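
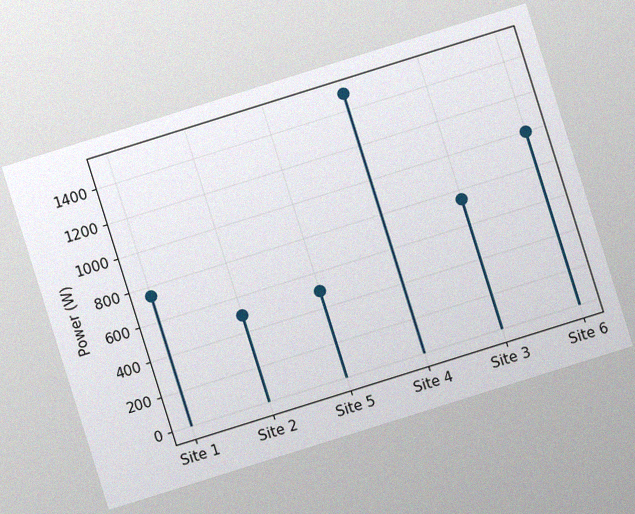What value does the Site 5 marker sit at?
500W

The chart is tilted about 17° counter-clockwise, with some photo noise. The Site 5 marker sits at 500W.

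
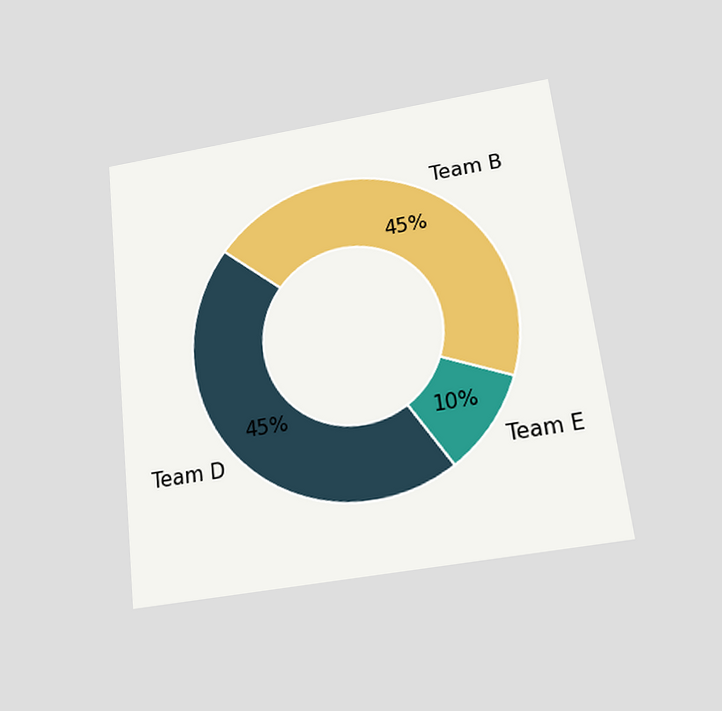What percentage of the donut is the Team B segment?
The chart is tilted about 7° counter-clockwise and viewed slightly from below. The Team B segment takes up 45% of the ring.

45%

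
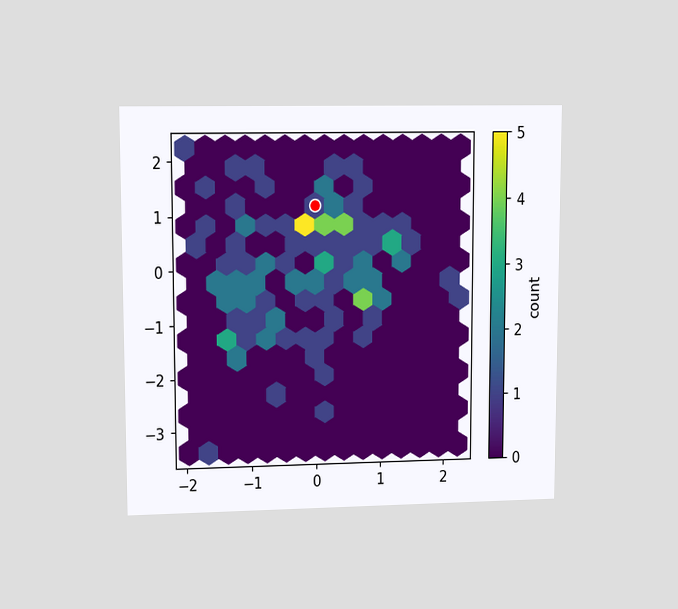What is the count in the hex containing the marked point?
1

The chart is viewed at a slight angle. The marked hex reads 1 on the colorbar.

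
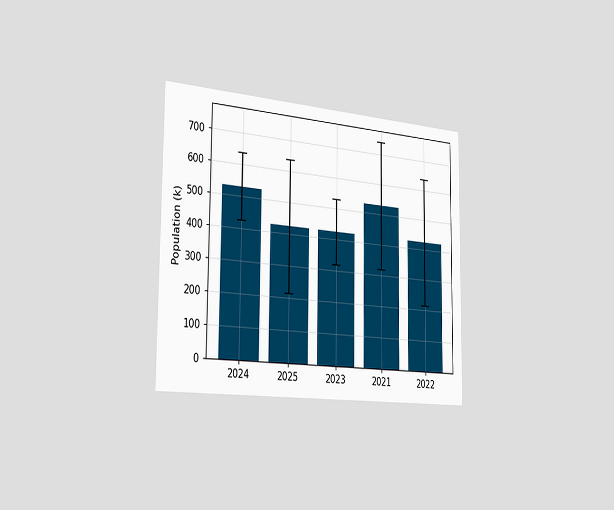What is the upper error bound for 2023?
530k

The chart is viewed slightly from the left. The 2023 bar's upper whisker reaches 530k.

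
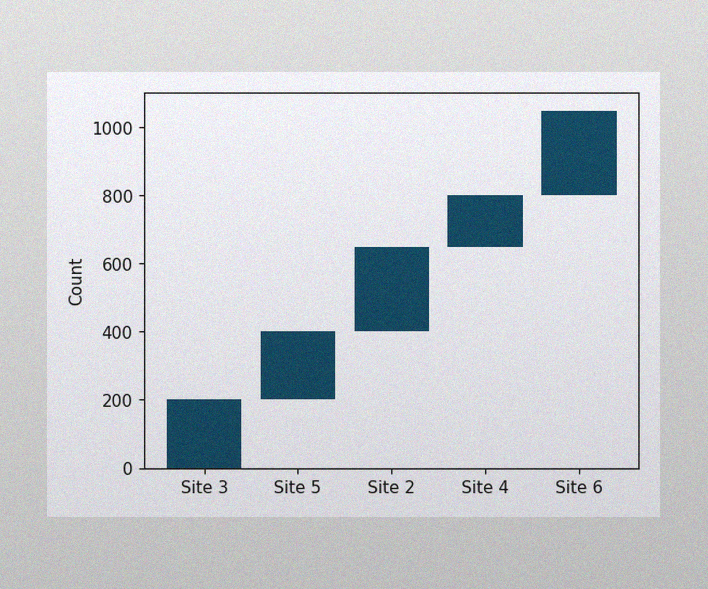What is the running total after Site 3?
200

The image has some photo noise and uneven lighting. After Site 3 the running total reaches 200.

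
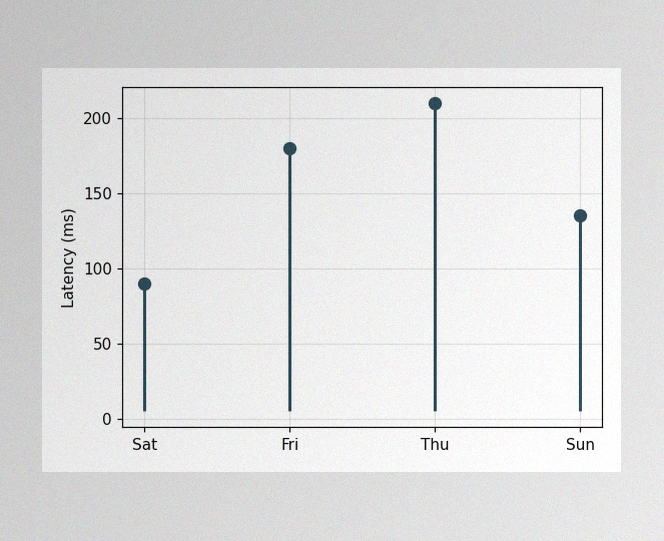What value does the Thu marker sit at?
210ms

The image has some photo noise and uneven lighting. The Thu marker sits at 210ms.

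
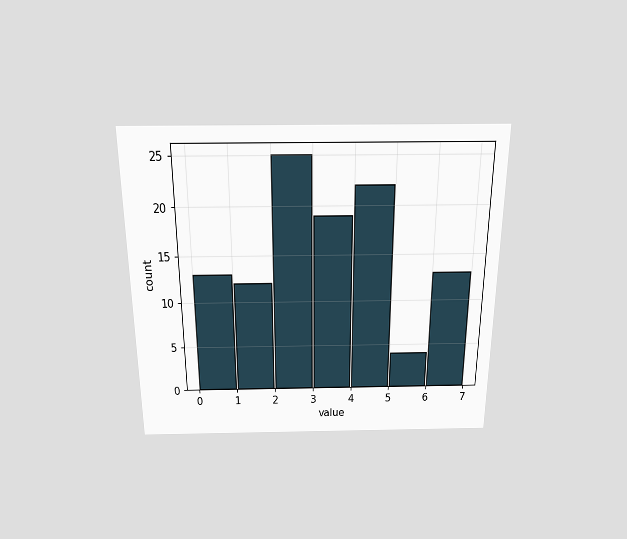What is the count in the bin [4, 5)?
The chart is viewed slightly from above. The [4, 5) bin has height 22.

22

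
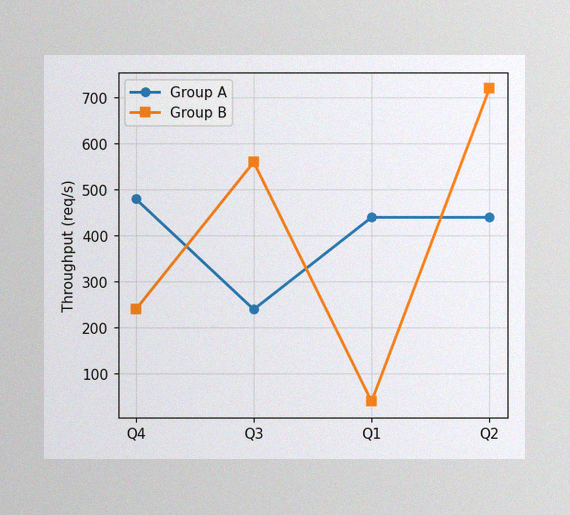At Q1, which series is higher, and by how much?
The image has some photo noise and uneven lighting. At Q1, Group A sits above the other line by 400req/s.

Group A, by 400req/s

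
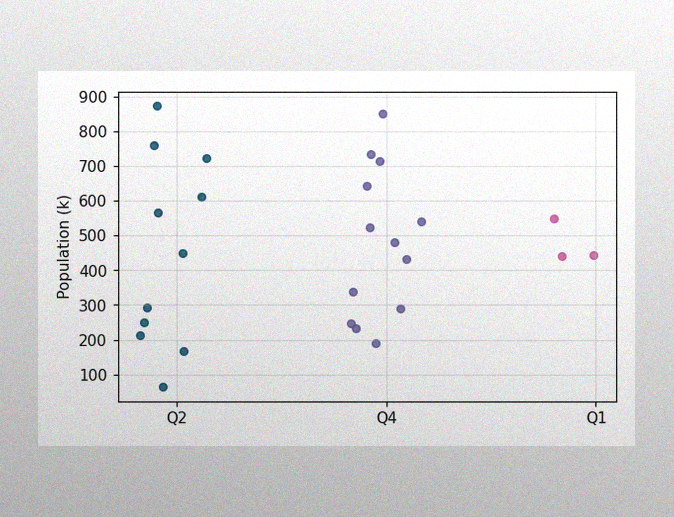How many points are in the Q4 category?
The image has some photo noise and uneven lighting. Counting the markers in the Q4 column gives 13.

13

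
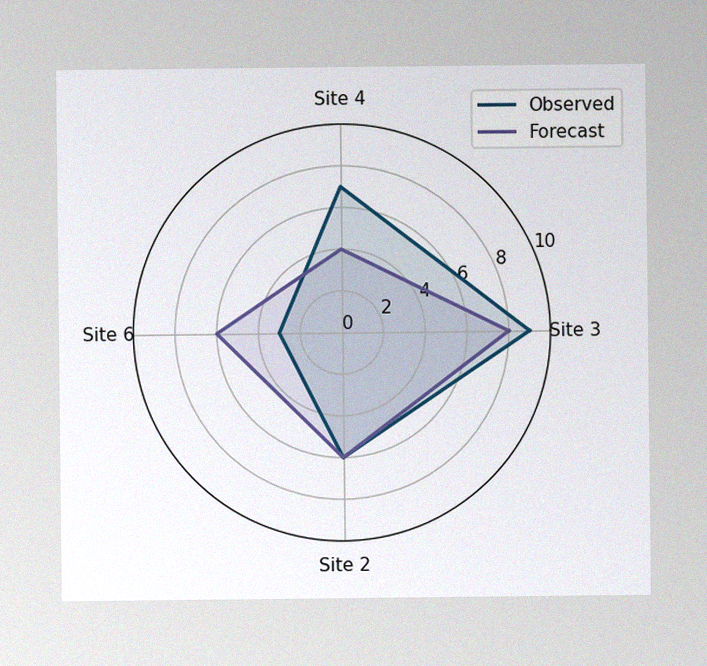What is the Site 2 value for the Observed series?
The image has some photo noise and uneven lighting. On the Site 2 axis, Observed reaches 6.

6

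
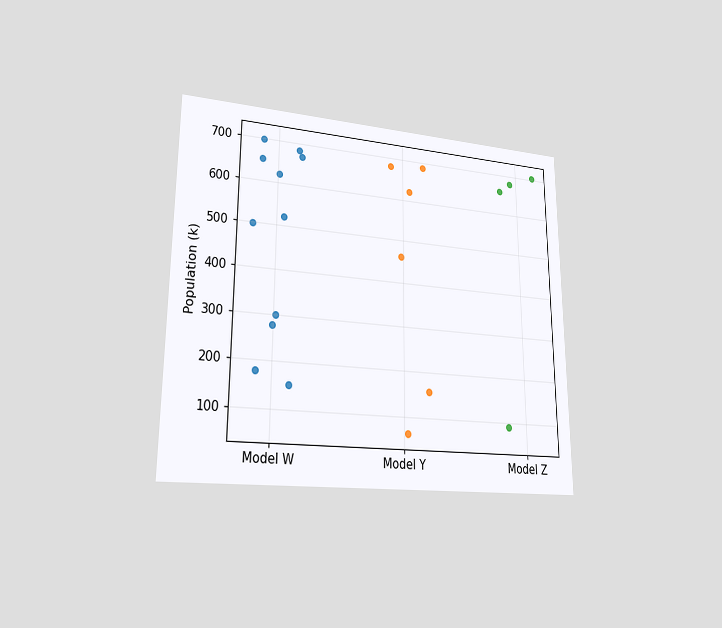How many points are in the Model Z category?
4

The chart is viewed at a slight angle. Counting the markers in the Model Z column gives 4.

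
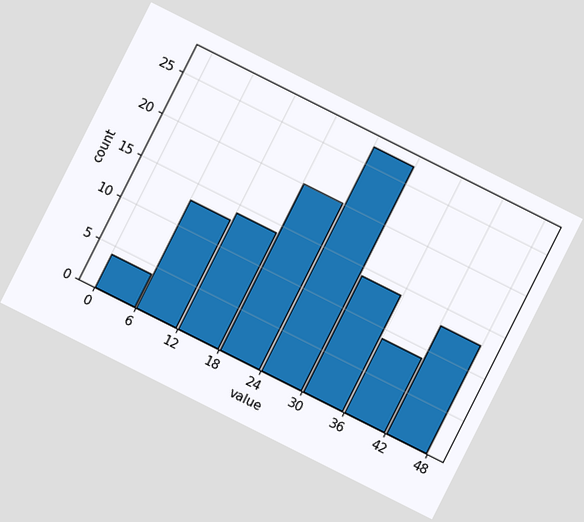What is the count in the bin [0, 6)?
4

The chart is tilted about 27° clockwise. The [0, 6) bin has height 4.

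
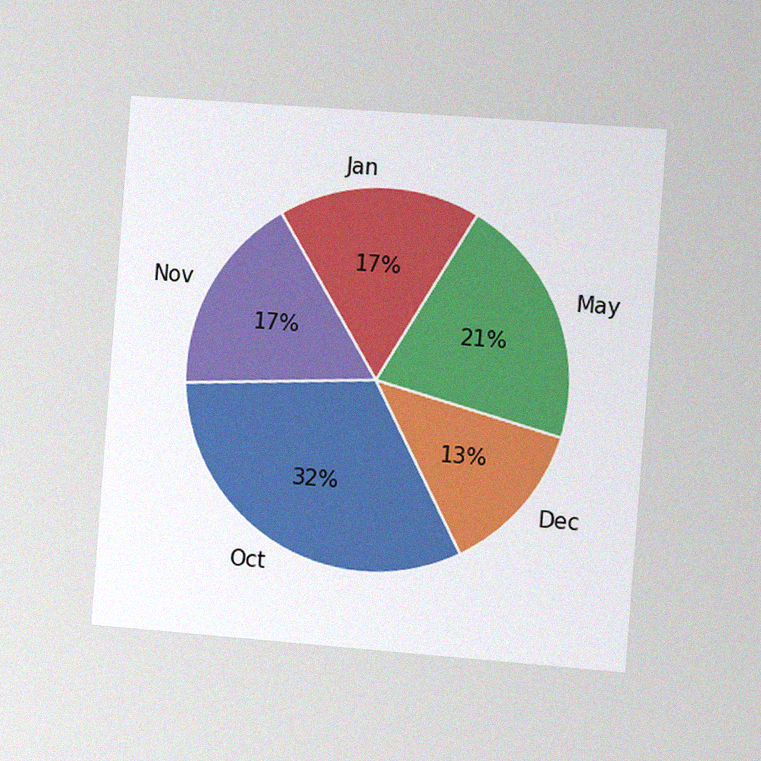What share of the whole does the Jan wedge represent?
The chart is tilted about 4° clockwise and viewed slightly from the right, with some photo noise. The Jan slice takes up 17% of the pie.

17%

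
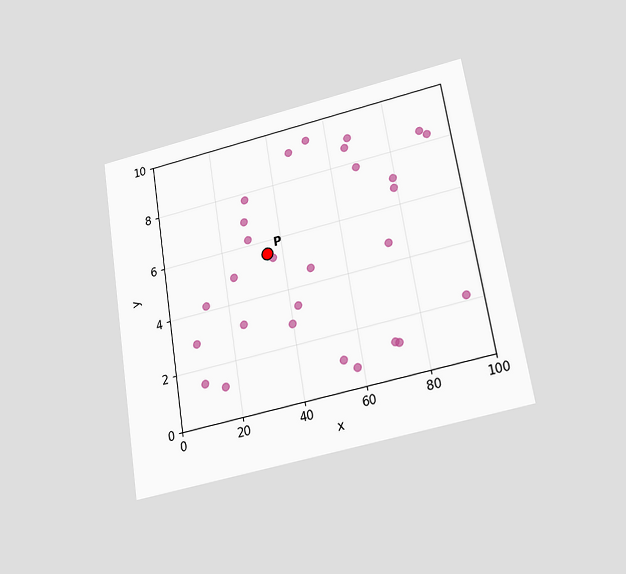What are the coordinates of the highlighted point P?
The chart is tilted about 9° counter-clockwise and viewed slightly from below. Following the gridlines from P to each axis, P sits at (35, 5.5).

(35, 5.5)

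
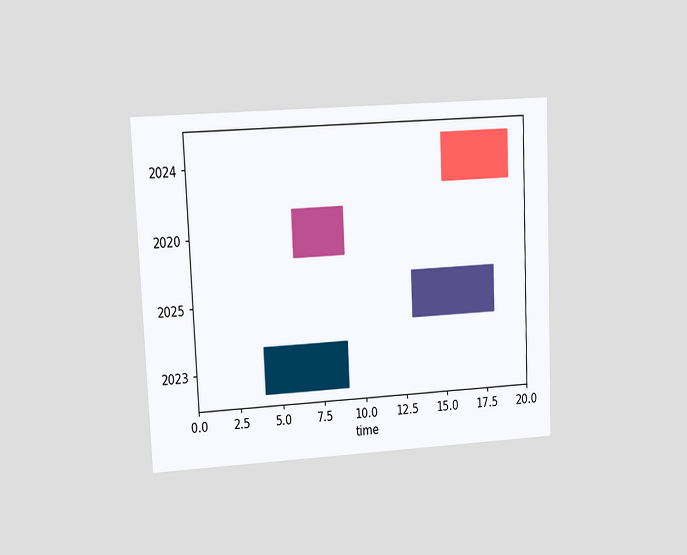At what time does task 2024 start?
15

The chart is tilted about 3° counter-clockwise and viewed at a slight angle. The 2024 bar begins at t=15.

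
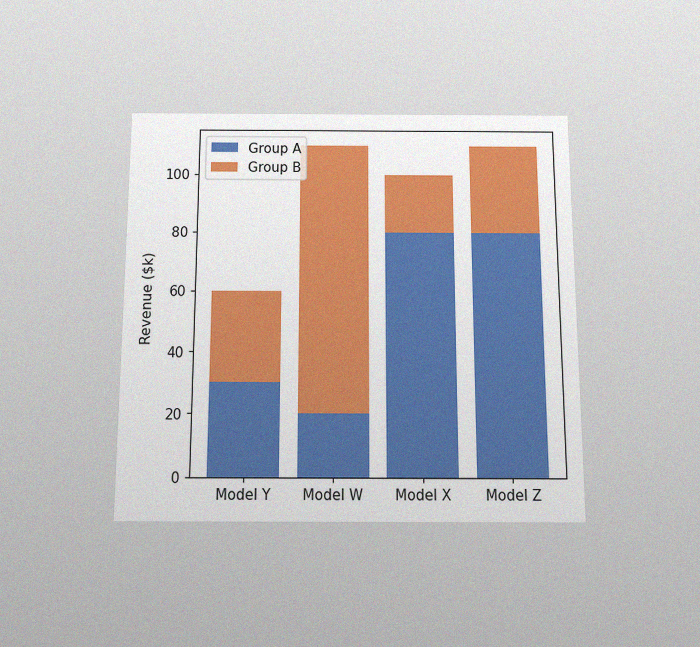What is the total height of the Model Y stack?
The chart is viewed slightly from below, with some photo noise. The Model Y stack's top reaches $60k on the y-axis.

$60k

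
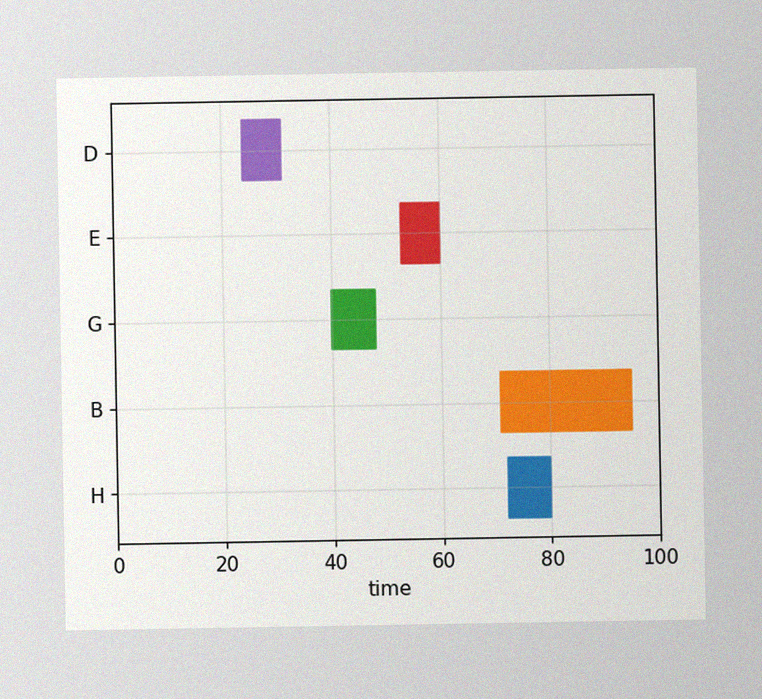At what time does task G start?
The image has some photo noise and uneven lighting. The G bar begins at t=40.

40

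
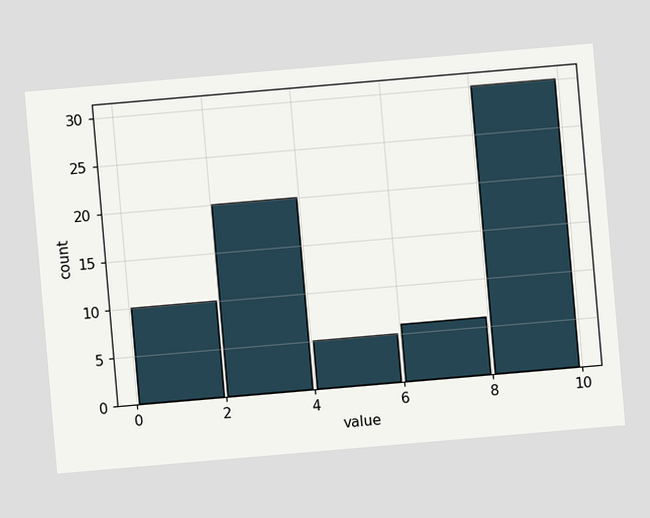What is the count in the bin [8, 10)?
The chart is tilted about 5° counter-clockwise. The [8, 10) bin has height 30.

30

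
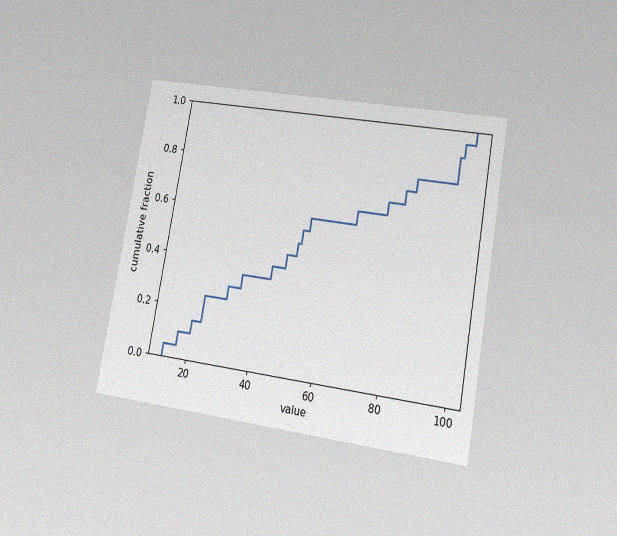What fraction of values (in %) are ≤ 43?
40%

The chart is tilted about 10° clockwise and viewed at a slight angle, with some photo noise. At x=43 the ECDF step is at 40%.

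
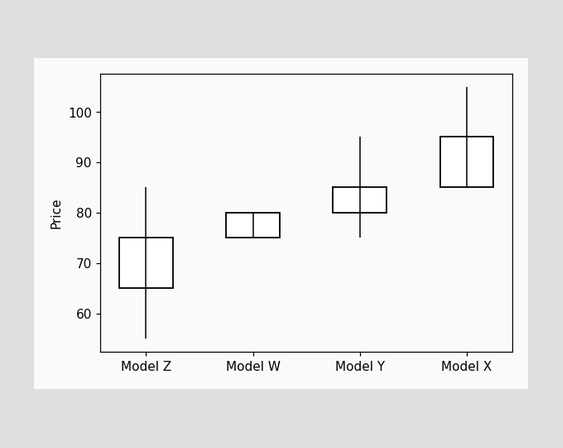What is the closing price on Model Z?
The Model Z candle closes at 75.

75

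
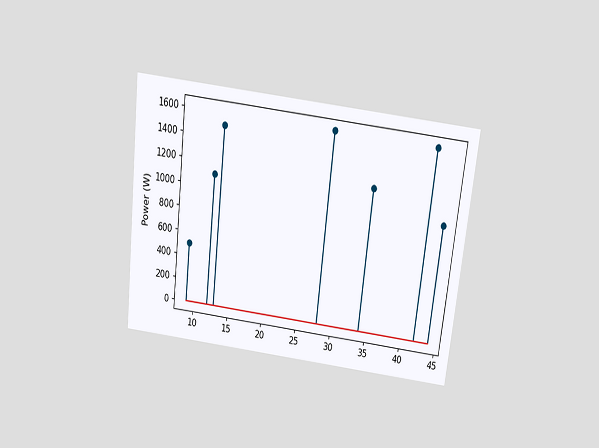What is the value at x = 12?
The chart is tilted about 7° clockwise and viewed slightly from above. The stem at x=12 reaches 1100W.

1100W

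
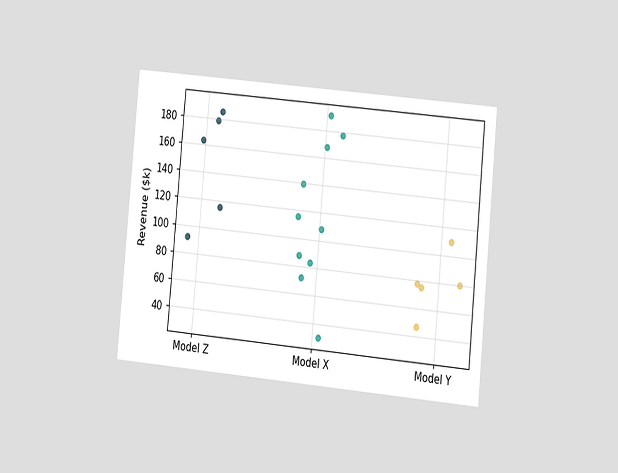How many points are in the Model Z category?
5

The chart is tilted about 5° clockwise and viewed at a slight angle. Counting the markers in the Model Z column gives 5.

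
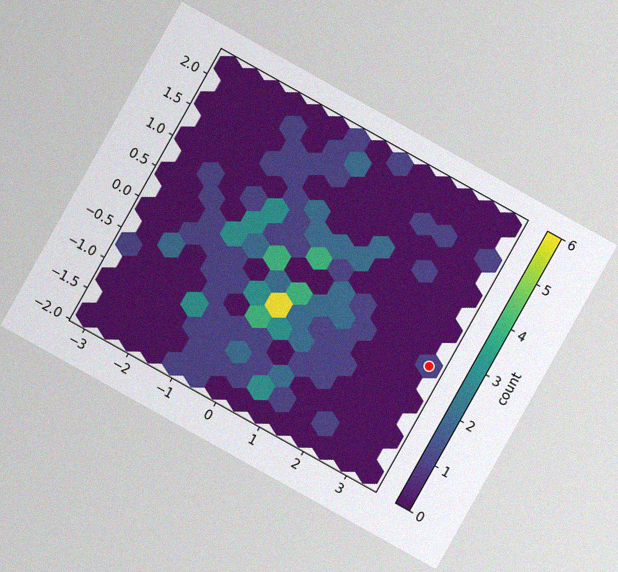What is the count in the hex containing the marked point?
1

The chart is tilted about 29° clockwise, with some photo noise. The marked hex reads 1 on the colorbar.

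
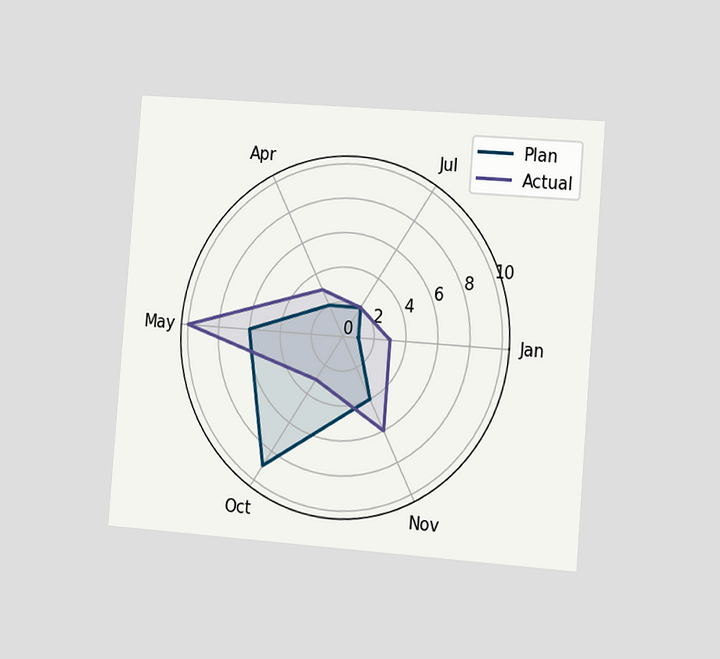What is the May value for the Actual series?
The chart is tilted about 5° clockwise and viewed slightly from the right. On the May axis, Actual reaches 10.

10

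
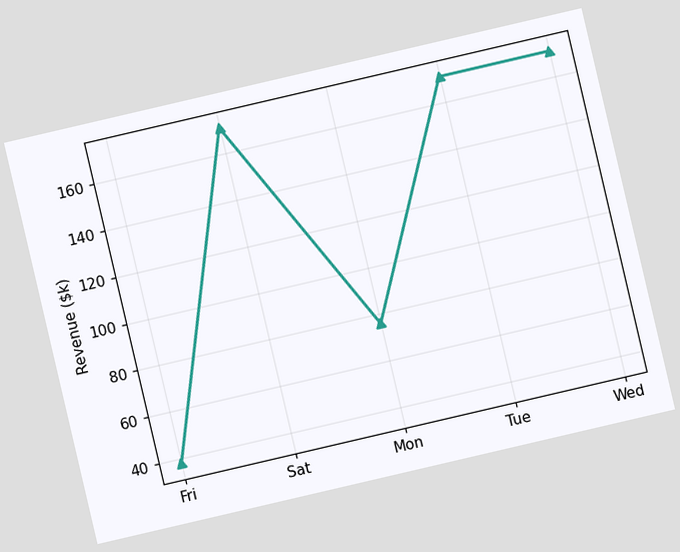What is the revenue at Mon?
The chart is tilted about 13° counter-clockwise. At Mon, the line is at $76k.

$76k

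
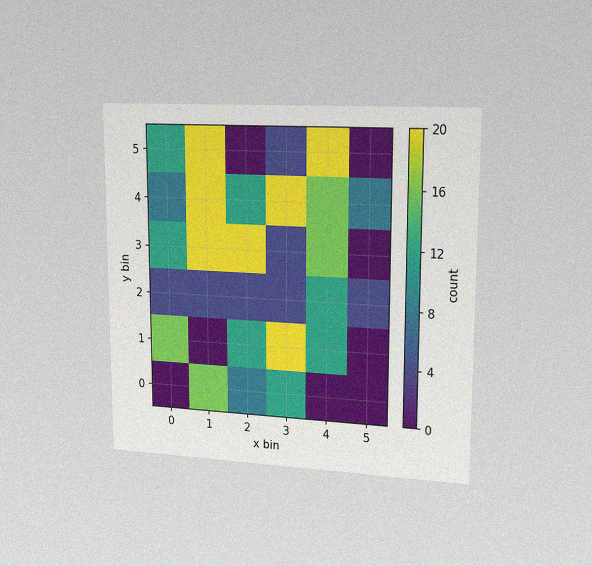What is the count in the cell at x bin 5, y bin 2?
The chart is viewed slightly from the right, with some photo noise. Matching the cell (5, 2) against the colorbar gives 4.

4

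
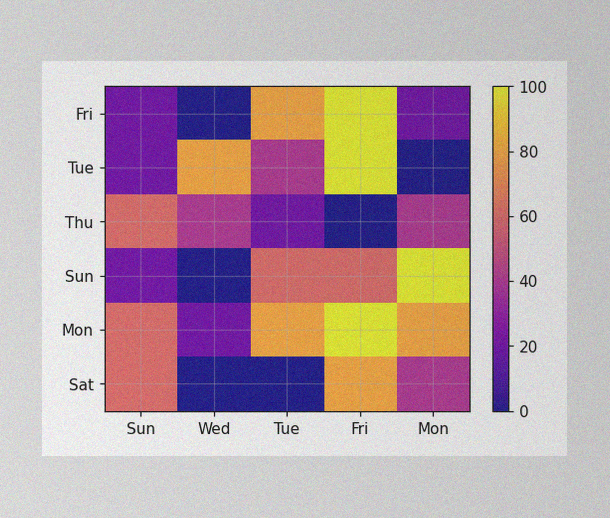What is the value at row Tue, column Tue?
The image has some photo noise and uneven lighting. Matching cell (Tue, Tue) against the colorbar gives 40.

40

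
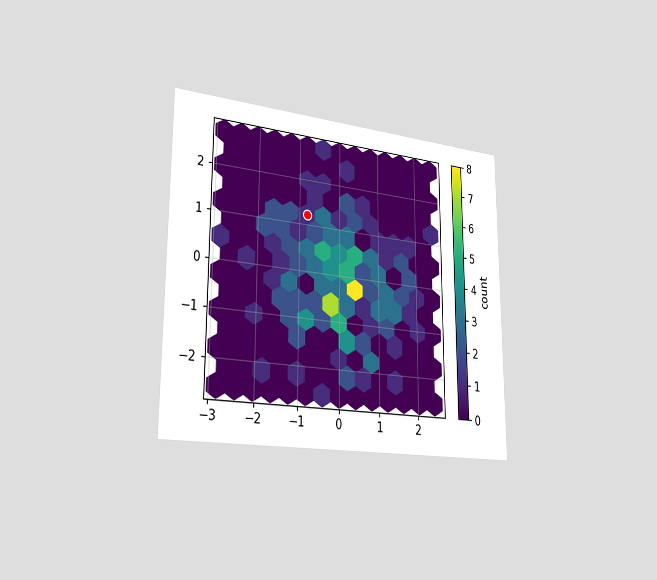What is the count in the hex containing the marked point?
The chart is viewed slightly from the left. The marked hex reads 1 on the colorbar.

1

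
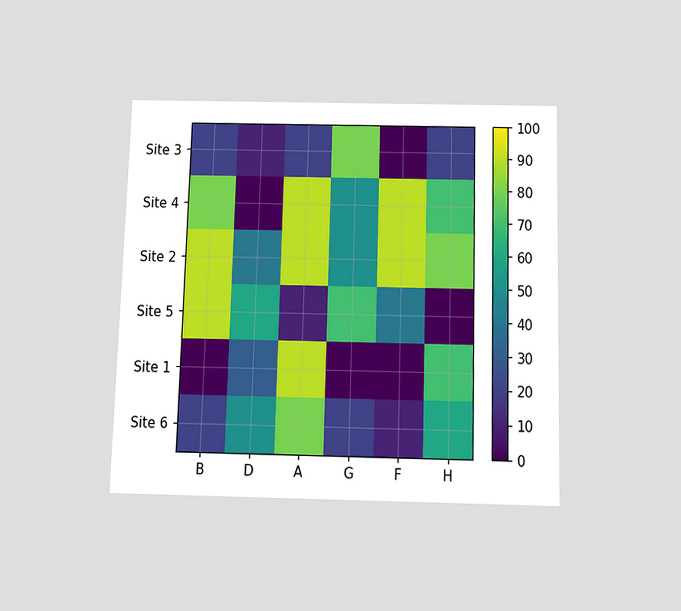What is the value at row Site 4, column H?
70

The chart is viewed slightly from below. Matching cell (Site 4, H) against the colorbar gives 70.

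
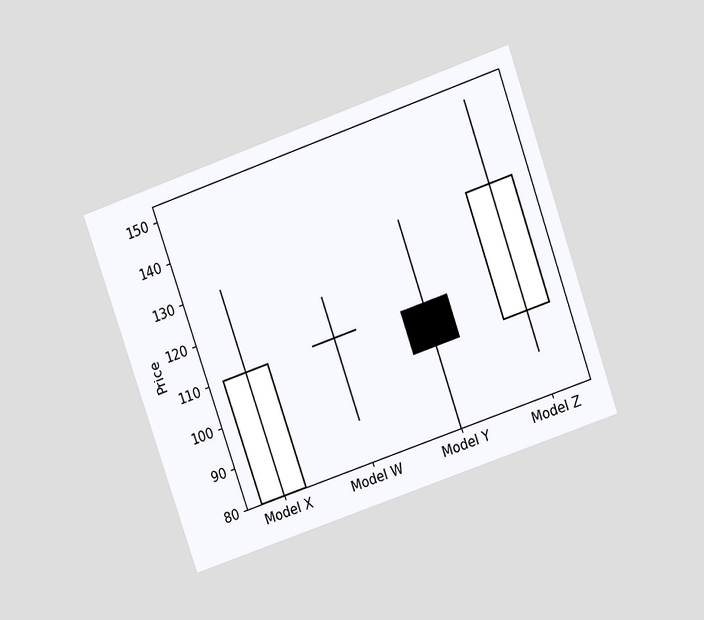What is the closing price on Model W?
The chart is tilted about 19° counter-clockwise and viewed slightly from above. The Model W candle closes at 110.

110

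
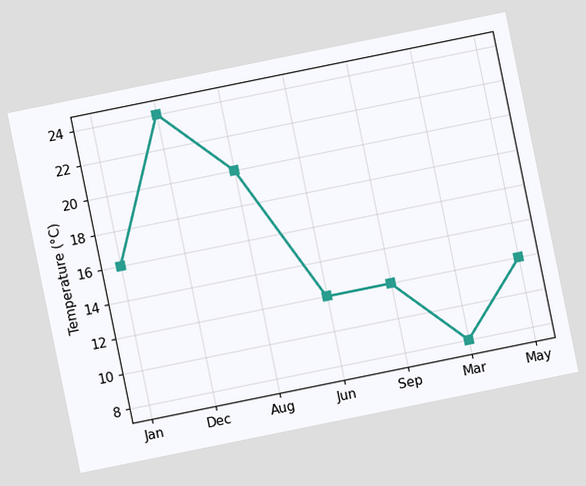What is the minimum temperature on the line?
8°C

The chart is tilted about 11° counter-clockwise. The lowest point is at Mar, and reading across to the y-axis gives 8°C.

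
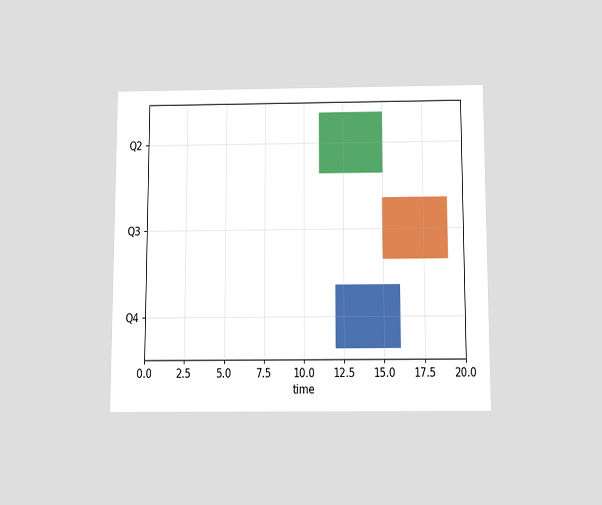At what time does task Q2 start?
11

The chart is viewed slightly from below. The Q2 bar begins at t=11.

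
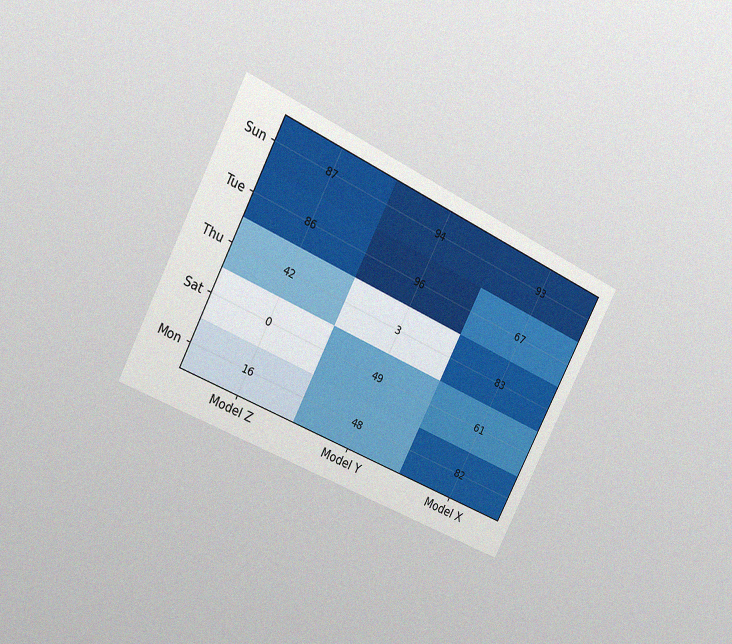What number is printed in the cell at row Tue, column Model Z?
The chart is tilted about 27° clockwise and viewed slightly from the left, with some photo noise. The (Tue, Model Z) cell reads 86.

86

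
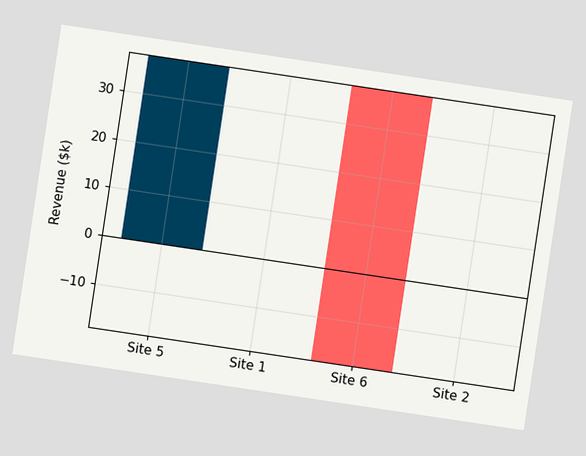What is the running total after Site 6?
The chart is tilted about 8° clockwise. After Site 6 the running total reaches $-19k.

$-19k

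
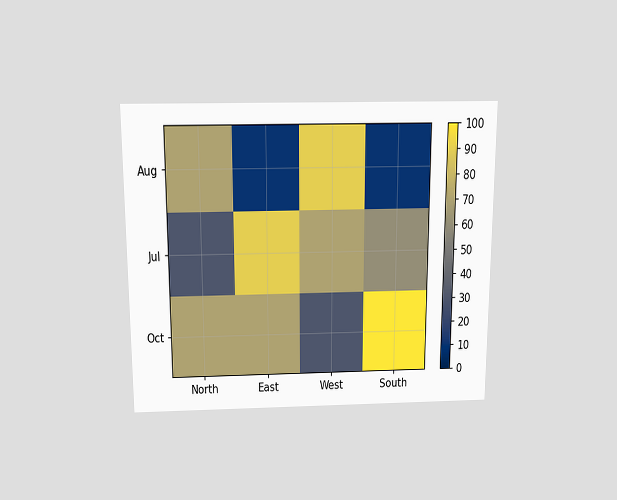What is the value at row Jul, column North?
30

The chart is viewed slightly from above. Matching cell (Jul, North) against the colorbar gives 30.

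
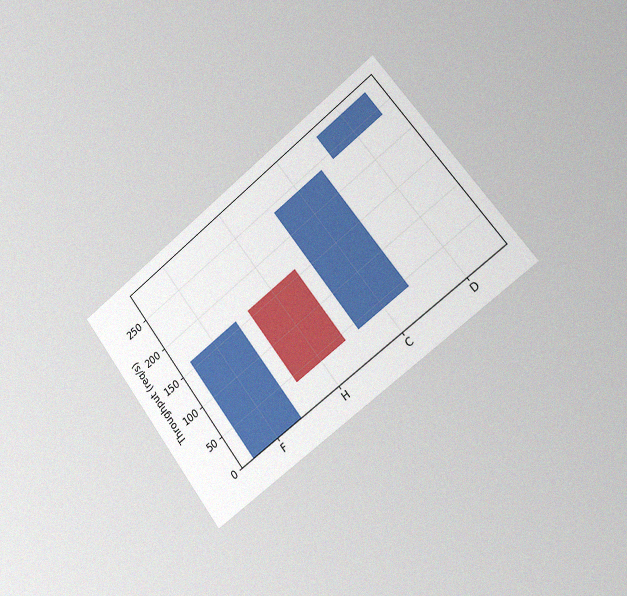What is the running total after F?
160req/s

The chart is tilted about 37° counter-clockwise and viewed slightly from the right, with some photo noise. After F the running total reaches 160req/s.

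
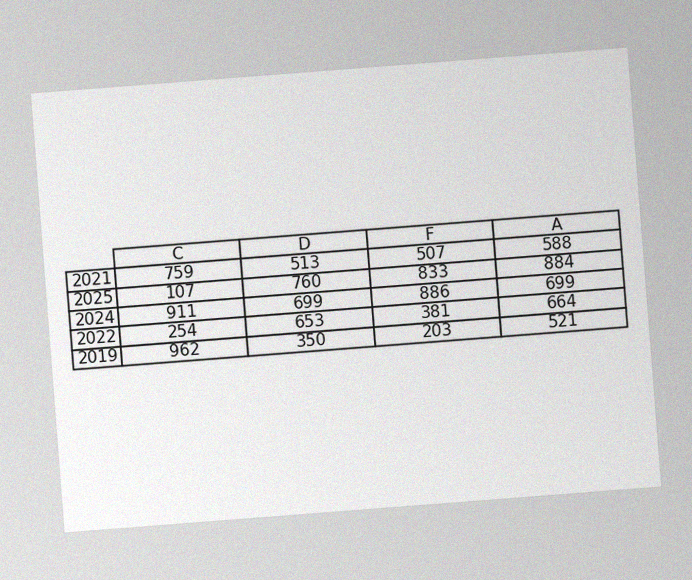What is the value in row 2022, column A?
The chart is tilted about 4° counter-clockwise, with some photo noise. The (2022, A) cell reads 664.

664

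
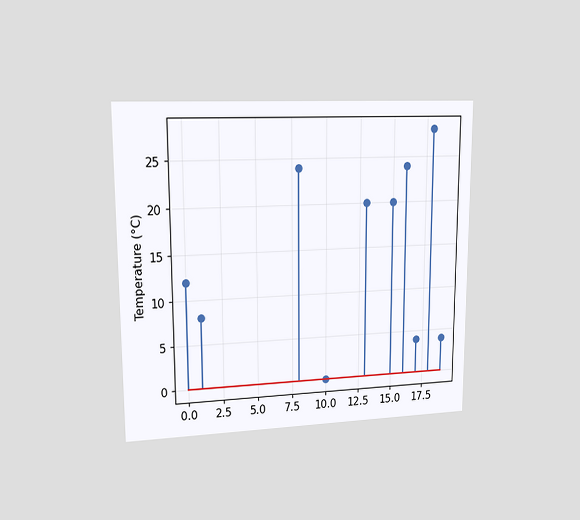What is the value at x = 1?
The chart is viewed at a slight angle. The stem at x=1 reaches 8°C.

8°C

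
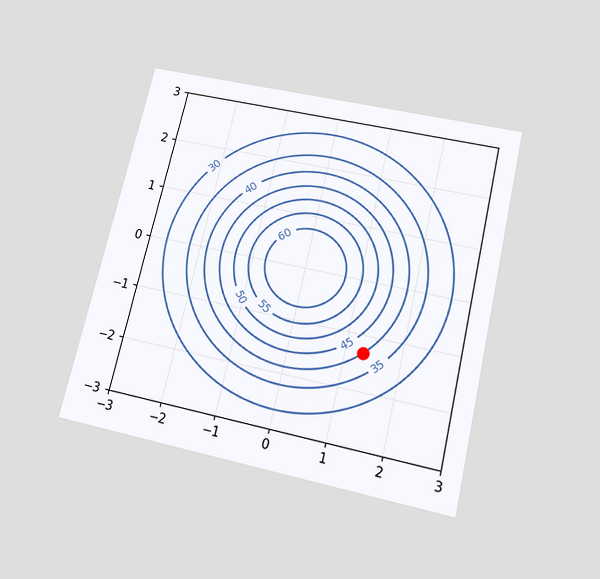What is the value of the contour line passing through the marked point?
40

The chart is tilted about 13° clockwise and viewed slightly from below. The marked point sits on the contour labelled 40.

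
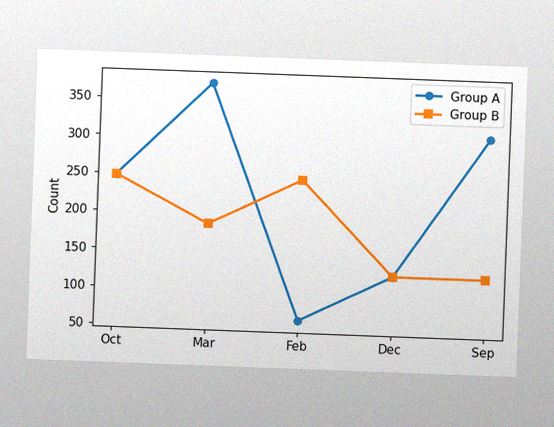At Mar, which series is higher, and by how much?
Group A, by 186

The chart is tilted about 2° clockwise, with some photo noise. At Mar, Group A sits above the other line by 186.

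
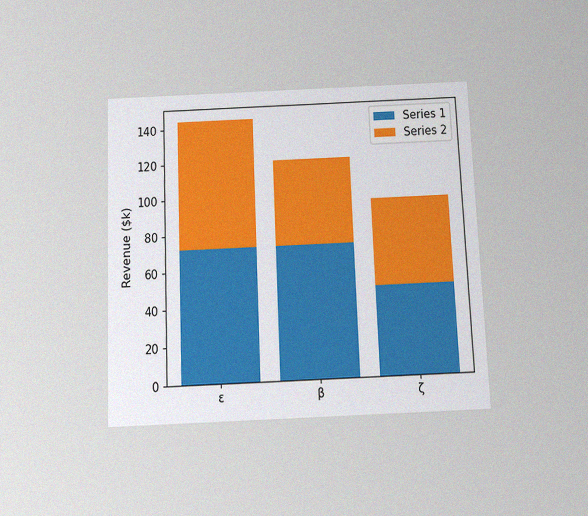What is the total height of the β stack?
The chart is tilted about 2° counter-clockwise and viewed slightly from below, with some photo noise. The β stack's top reaches $120k on the y-axis.

$120k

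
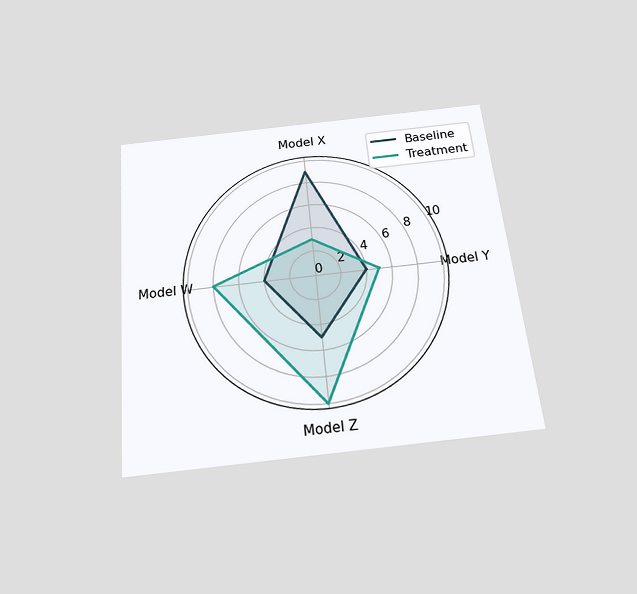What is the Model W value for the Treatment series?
8

The chart is tilted about 6° counter-clockwise and viewed slightly from below. On the Model W axis, Treatment reaches 8.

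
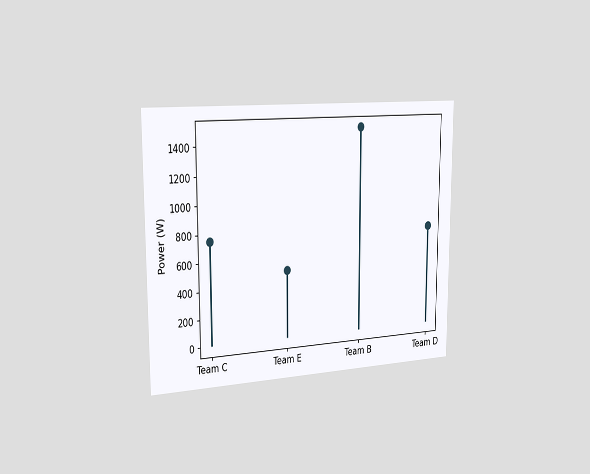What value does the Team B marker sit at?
1500W

The chart is viewed slightly from the left. The Team B marker sits at 1500W.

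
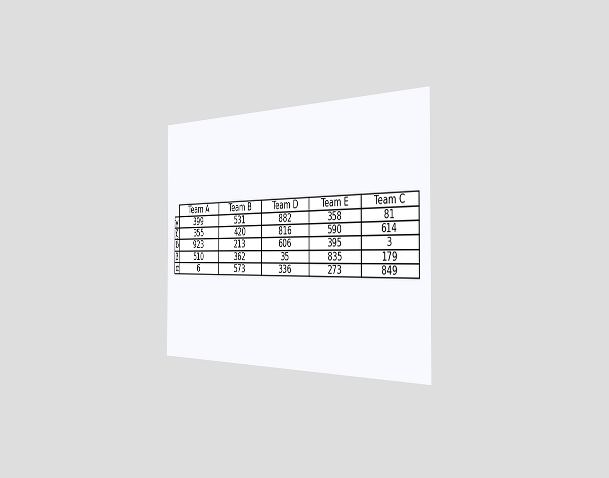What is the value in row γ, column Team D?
882

The chart is viewed slightly from the right. The (γ, Team D) cell reads 882.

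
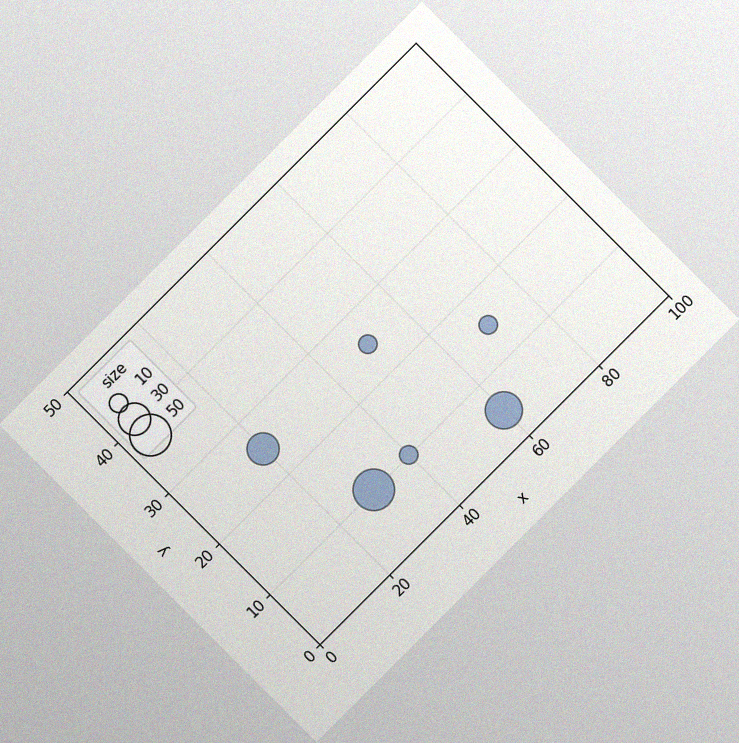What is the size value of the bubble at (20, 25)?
30

The chart is tilted about 45° counter-clockwise, with some photo noise. Matching the bubble at (20, 25) against the size legend gives 30.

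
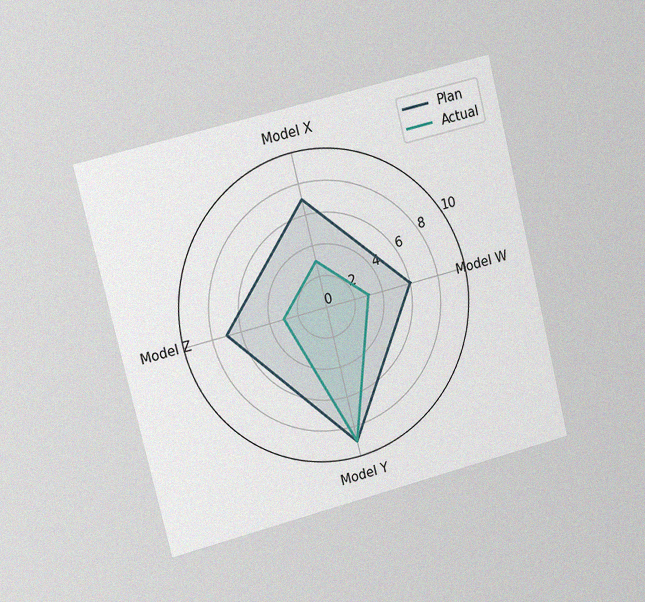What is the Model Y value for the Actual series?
9

The chart is tilted about 14° counter-clockwise and viewed slightly from the left, with some photo noise. On the Model Y axis, Actual reaches 9.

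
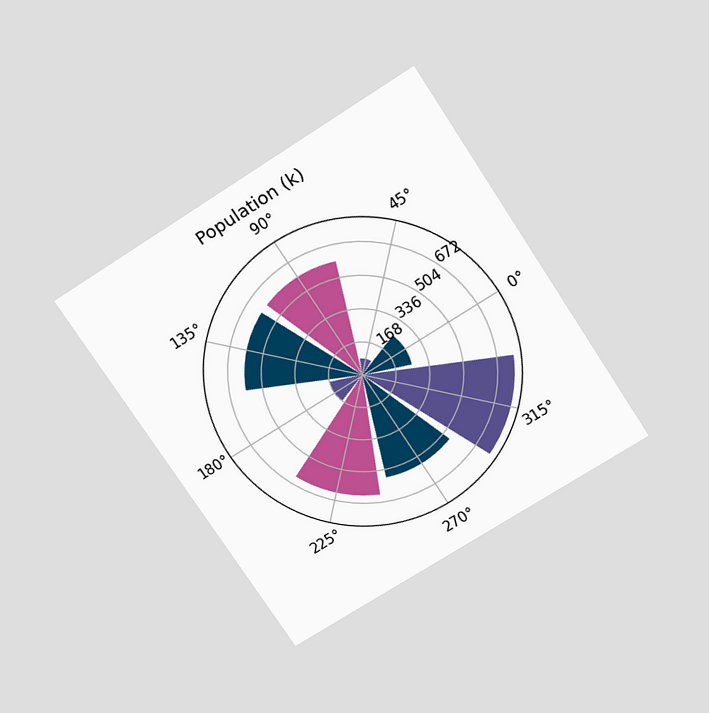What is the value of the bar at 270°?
The chart is tilted about 33° counter-clockwise and viewed slightly from above. The bar at 270° reaches 546k on the radial axis.

546k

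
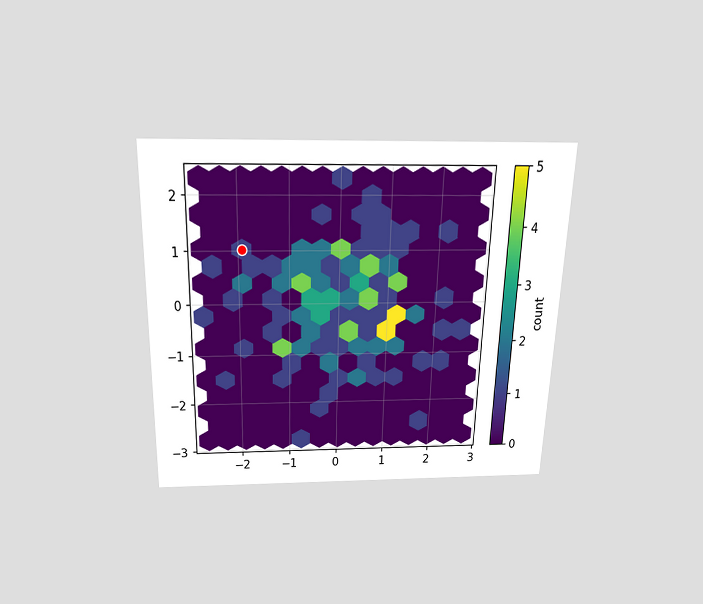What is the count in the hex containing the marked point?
1

The chart is viewed slightly from above. The marked hex reads 1 on the colorbar.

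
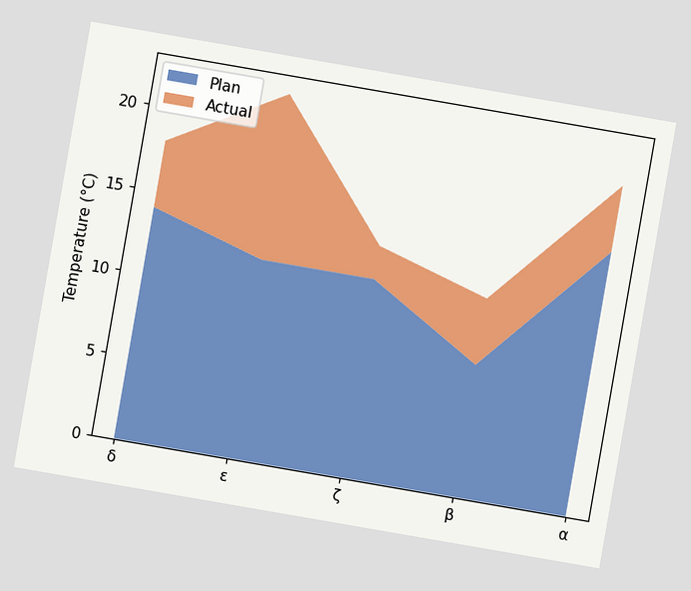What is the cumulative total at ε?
The chart is tilted about 10° clockwise. The stacked total at ε reaches 22°C.

22°C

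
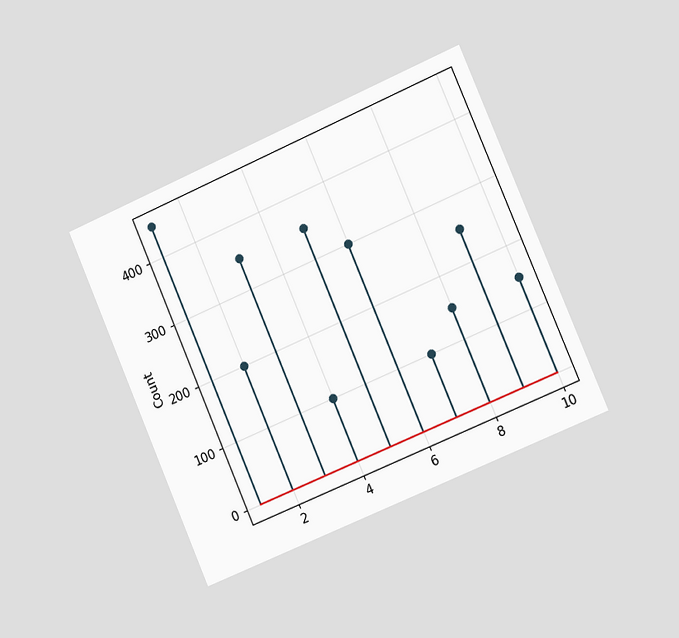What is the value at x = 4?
100

The chart is tilted about 23° counter-clockwise and viewed slightly from the right. The stem at x=4 reaches 100.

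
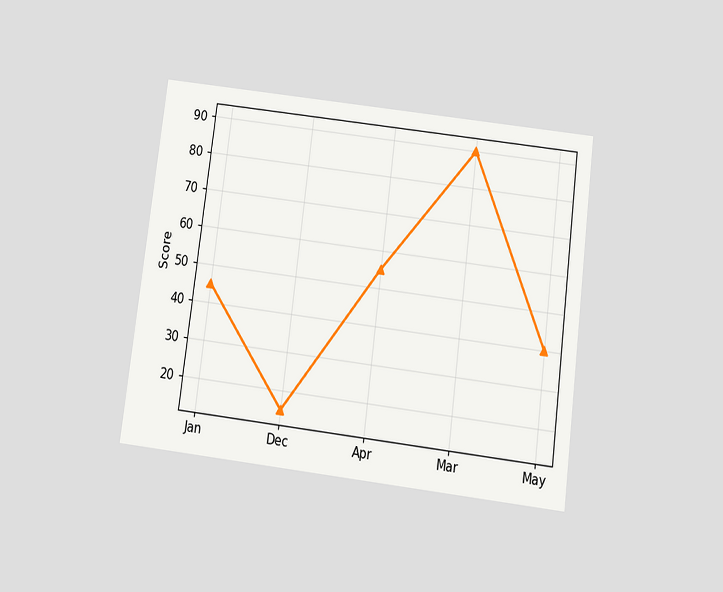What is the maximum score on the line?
90

The chart is tilted about 7° clockwise and viewed slightly from below. The highest point is at Mar, and reading across to the y-axis gives 90.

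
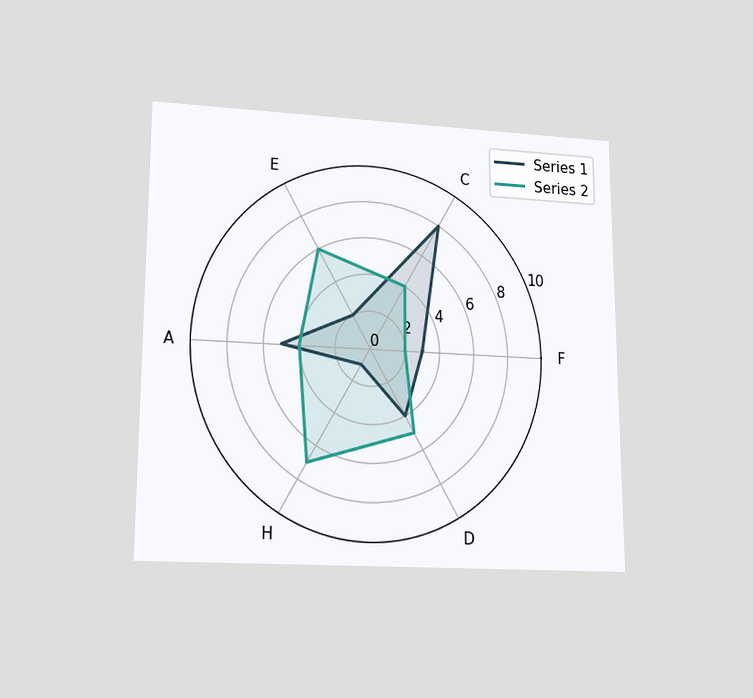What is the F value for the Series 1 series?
The chart is viewed at a slight angle. On the F axis, Series 1 reaches 3.

3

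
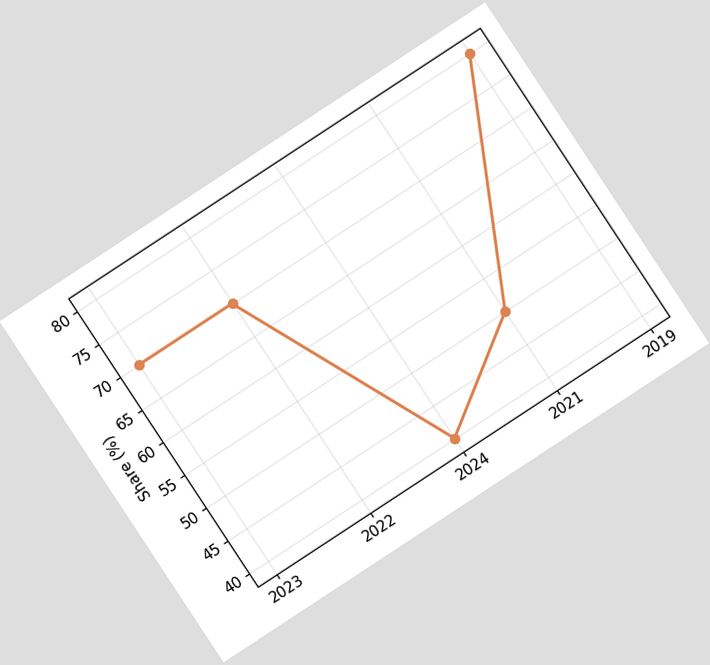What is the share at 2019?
80%

The chart is tilted about 33° counter-clockwise. At 2019, the line is at 80%.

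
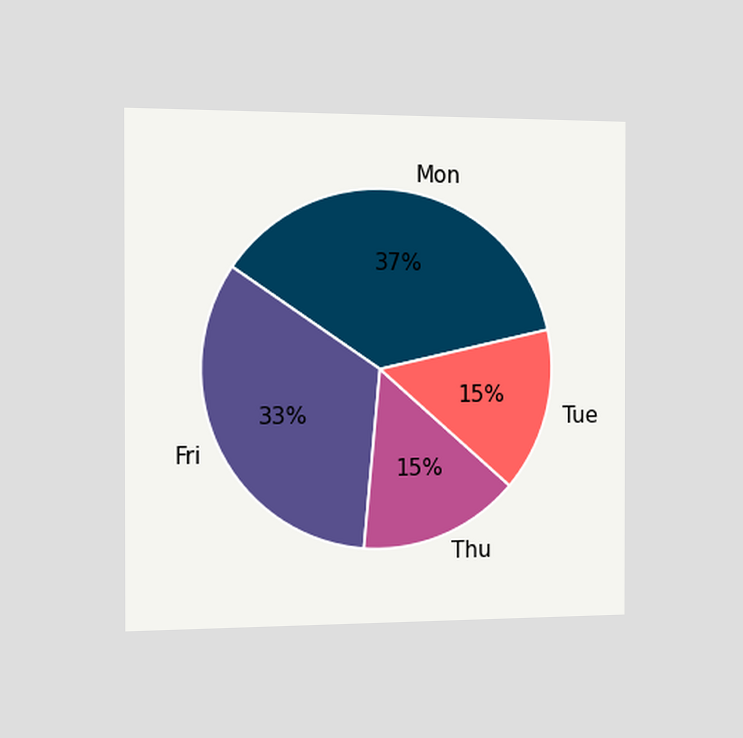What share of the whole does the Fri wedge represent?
The chart is viewed slightly from the left. The Fri slice takes up 33% of the pie.

33%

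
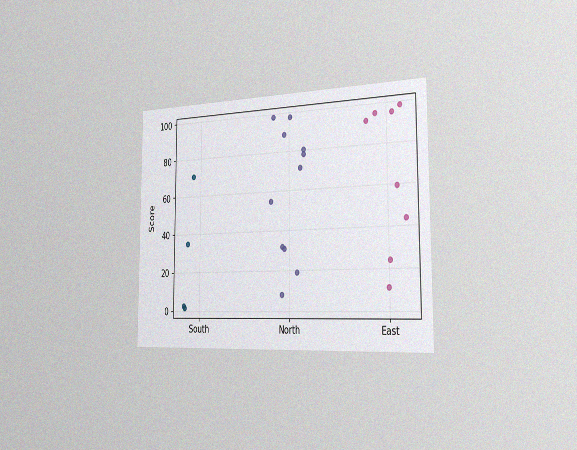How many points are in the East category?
The chart is viewed slightly from the right, with some photo noise. Counting the markers in the East column gives 8.

8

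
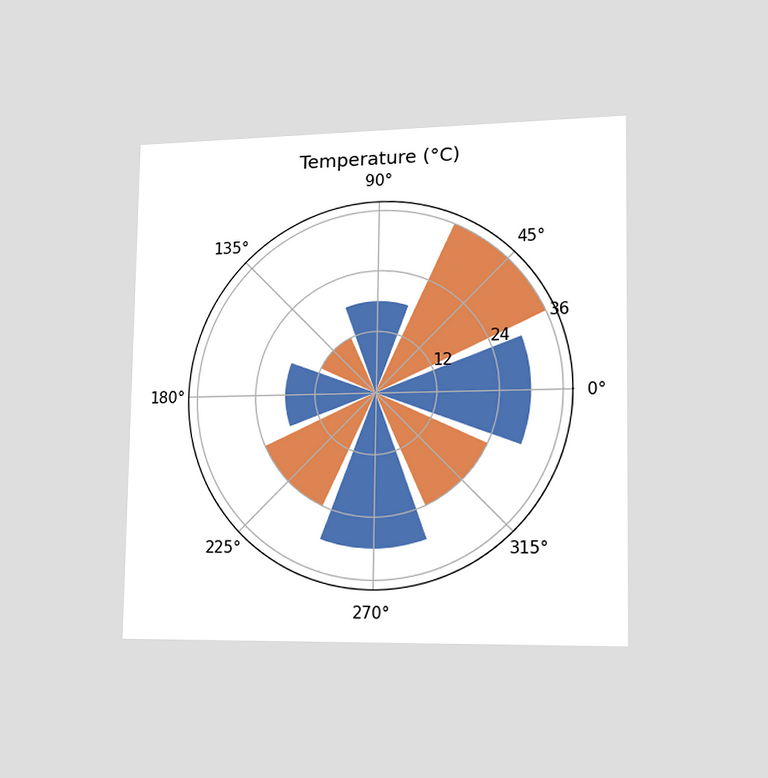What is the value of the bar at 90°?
18°C

The chart is viewed slightly from the right. The bar at 90° reaches 18°C on the radial axis.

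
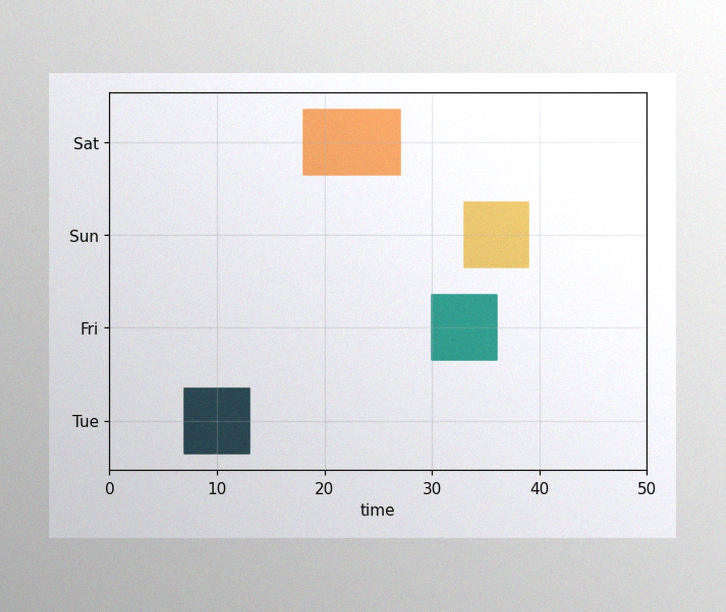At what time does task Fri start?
30

The image has some photo noise and uneven lighting. The Fri bar begins at t=30.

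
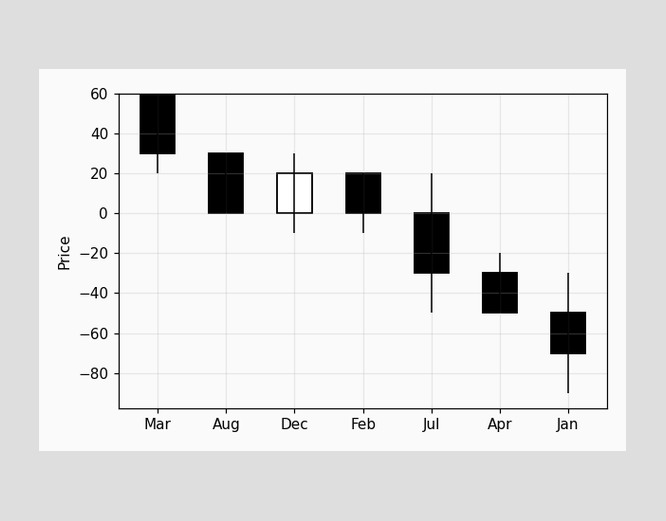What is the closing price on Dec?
The Dec candle closes at 20.

20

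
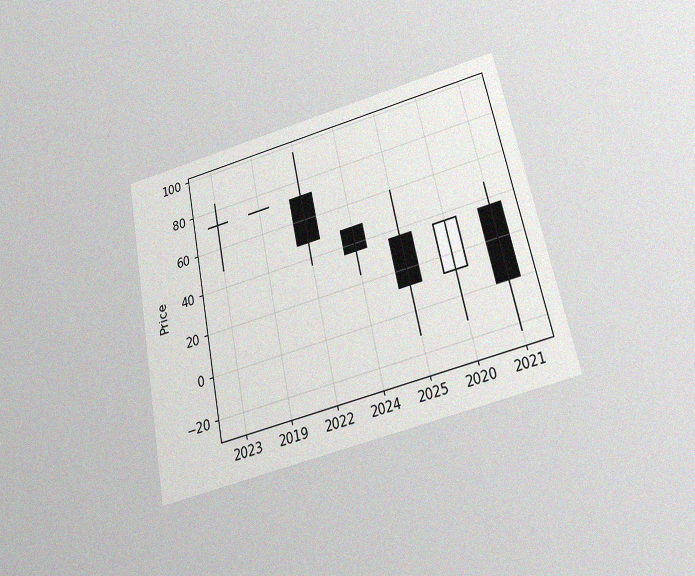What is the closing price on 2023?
72

The chart is tilted about 12° counter-clockwise and viewed slightly from below, with some photo noise. The 2023 candle closes at 72.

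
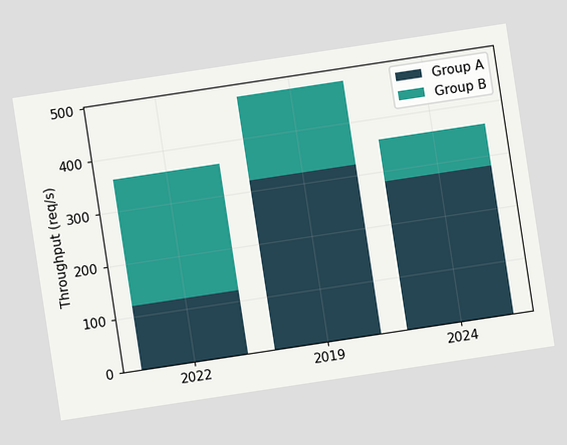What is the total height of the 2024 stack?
The chart is tilted about 9° counter-clockwise. The 2024 stack's top reaches 360req/s on the y-axis.

360req/s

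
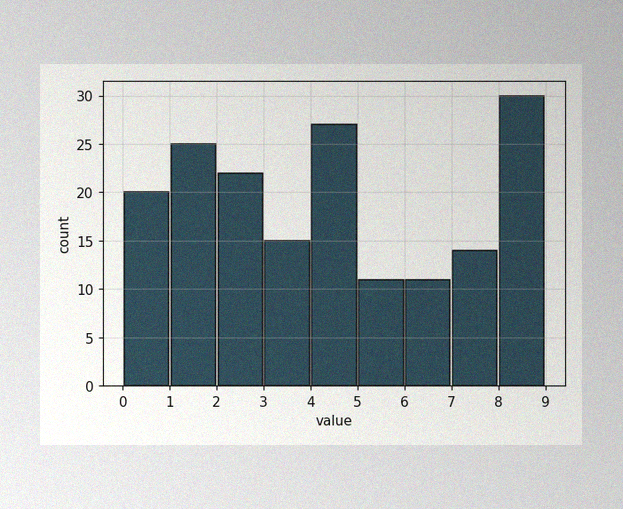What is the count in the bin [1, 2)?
25

The image has some photo noise and uneven lighting. The [1, 2) bin has height 25.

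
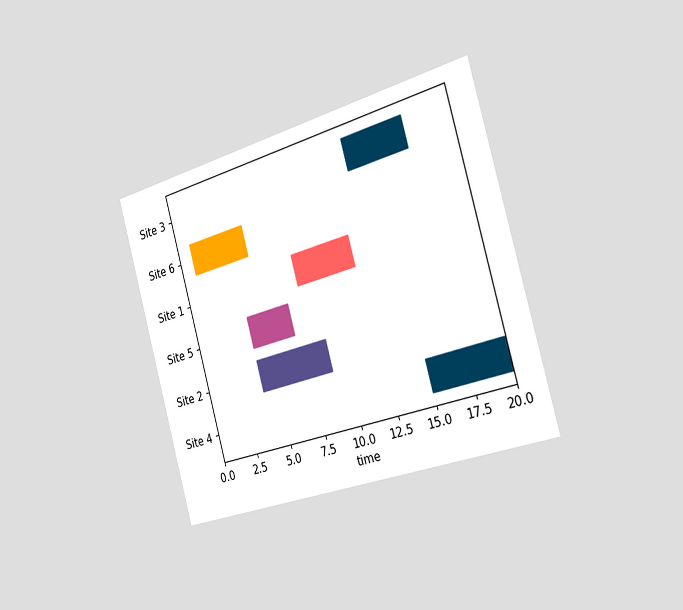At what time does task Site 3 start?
The chart is tilted about 16° counter-clockwise and viewed slightly from the right. The Site 3 bar begins at t=13.

13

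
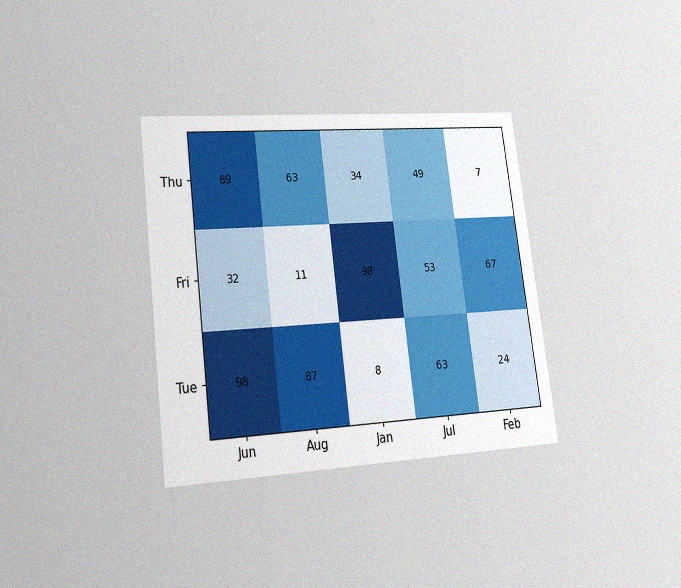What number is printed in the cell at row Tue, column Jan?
The chart is tilted about 7° counter-clockwise and viewed at a slight angle, with some photo noise. The (Tue, Jan) cell reads 8.

8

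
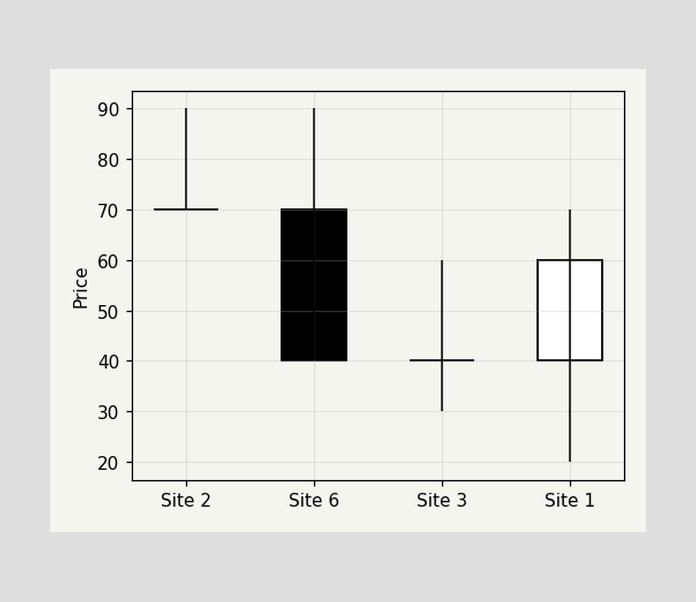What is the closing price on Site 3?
The Site 3 candle closes at 40.

40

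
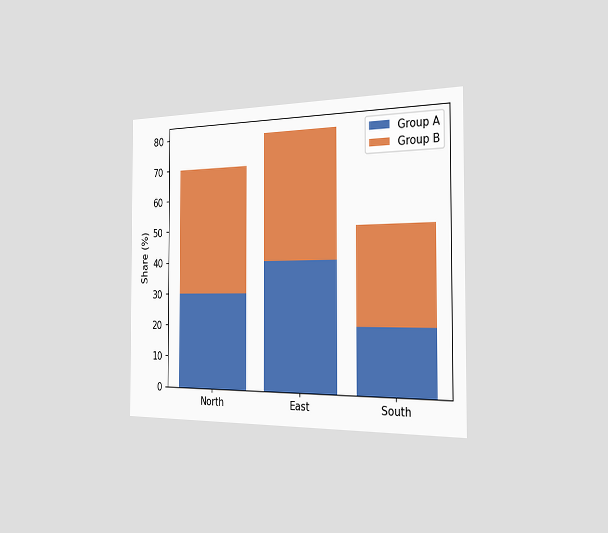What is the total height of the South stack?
50%

The chart is viewed slightly from the right. The South stack's top reaches 50% on the y-axis.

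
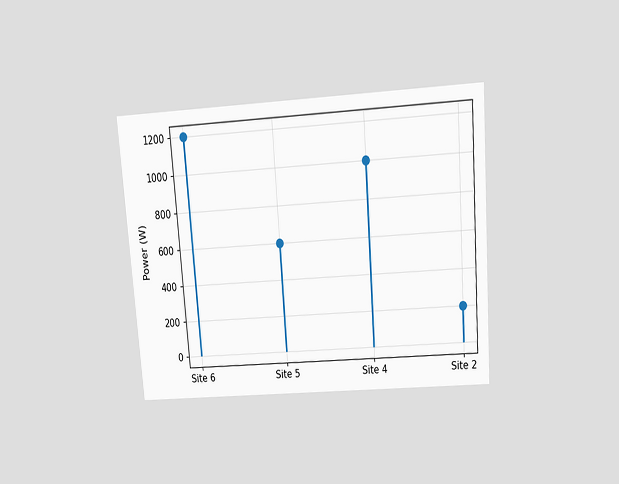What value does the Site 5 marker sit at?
The chart is tilted about 4° counter-clockwise and viewed slightly from above. The Site 5 marker sits at 600W.

600W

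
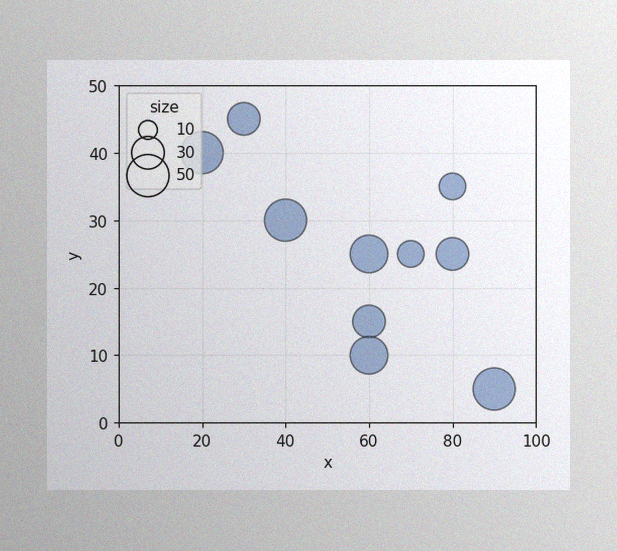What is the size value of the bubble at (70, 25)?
The image has some photo noise and uneven lighting. Matching the bubble at (70, 25) against the size legend gives 20.

20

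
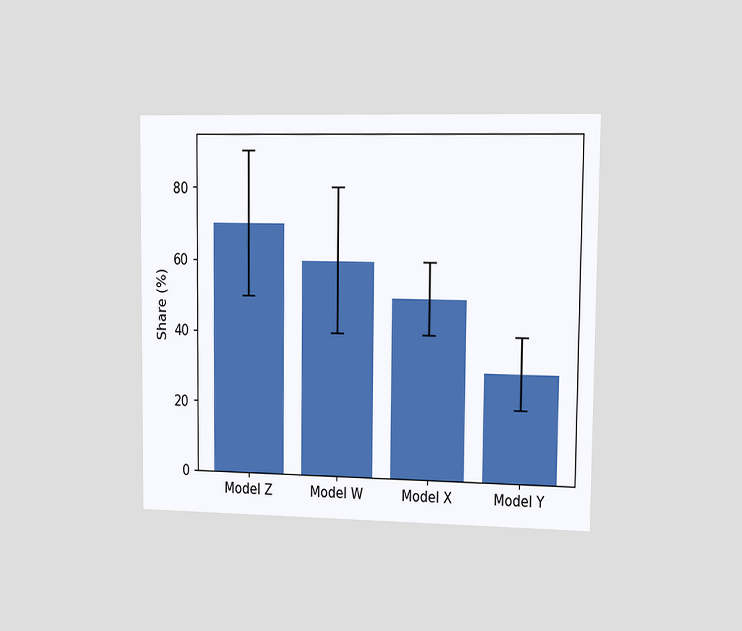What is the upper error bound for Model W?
80%

The chart is viewed slightly from the right. The Model W bar's upper whisker reaches 80%.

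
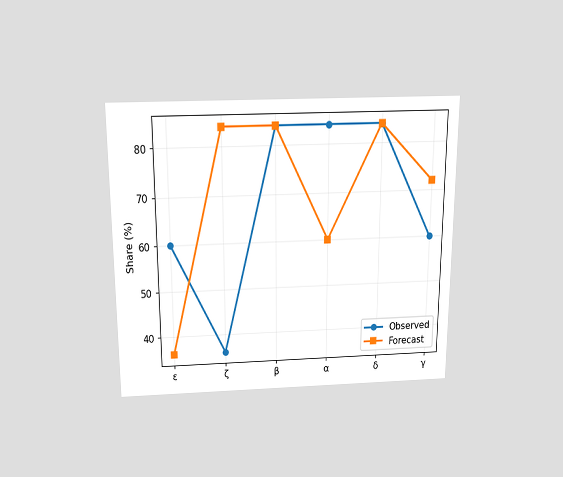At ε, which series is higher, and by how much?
The chart is viewed slightly from above. At ε, Observed sits above the other line by 24%.

Observed, by 24%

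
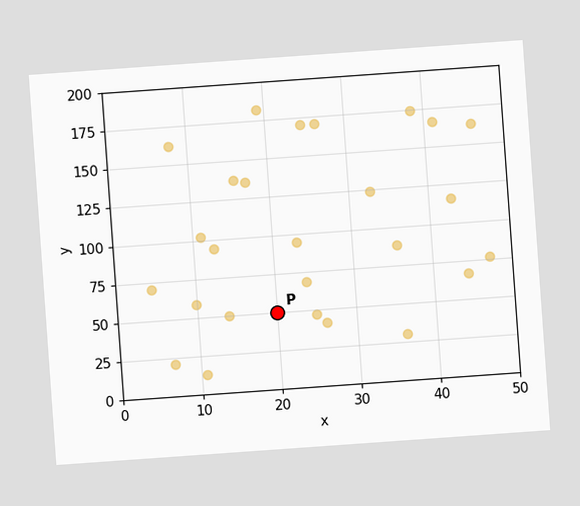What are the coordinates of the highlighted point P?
The chart is tilted about 4° counter-clockwise. Following the gridlines from P to each axis, P sits at (20, 50).

(20, 50)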